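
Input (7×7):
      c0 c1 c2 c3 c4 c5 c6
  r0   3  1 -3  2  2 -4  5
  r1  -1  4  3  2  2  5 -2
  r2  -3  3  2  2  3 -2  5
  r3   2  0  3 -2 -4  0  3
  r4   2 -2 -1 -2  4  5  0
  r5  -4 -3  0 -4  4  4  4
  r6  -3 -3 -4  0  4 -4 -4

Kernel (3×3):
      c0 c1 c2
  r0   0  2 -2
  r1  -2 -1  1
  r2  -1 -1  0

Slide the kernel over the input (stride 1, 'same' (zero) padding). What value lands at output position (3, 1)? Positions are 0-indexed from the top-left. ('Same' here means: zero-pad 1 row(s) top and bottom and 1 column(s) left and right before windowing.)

The receptive field on the zero-padded input at this output position is [-3 3 2 / 2 0 3 / 2 -2 -1]. Elementwise product with the kernel and sum: 3·2 + 2·-2 + 2·-2 + 0·-1 + 3·1 + 2·-1 + -2·-1.

1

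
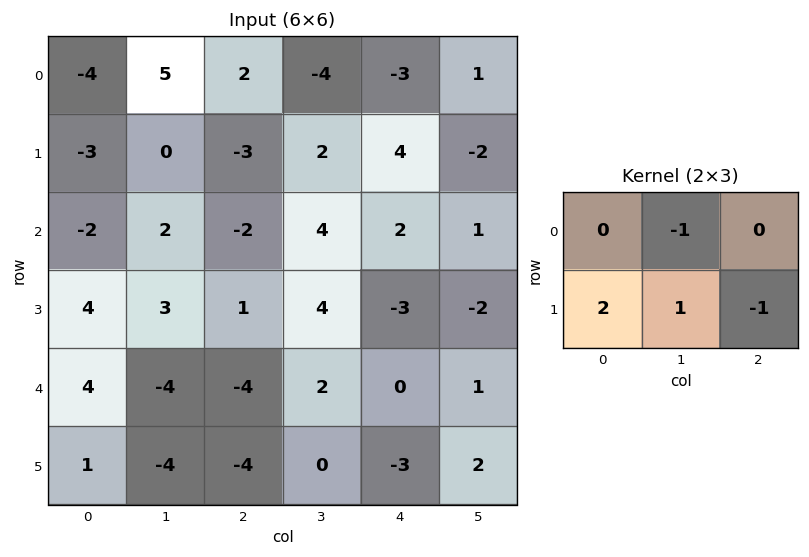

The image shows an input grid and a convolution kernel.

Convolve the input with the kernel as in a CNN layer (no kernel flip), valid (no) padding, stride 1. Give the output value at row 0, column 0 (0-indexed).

The receptive field on the input at this output position is [-4 5 2 / -3 0 -3]. Elementwise product with the kernel and sum: 5·-1 + -3·2 + 0·1 + -3·-1.

-8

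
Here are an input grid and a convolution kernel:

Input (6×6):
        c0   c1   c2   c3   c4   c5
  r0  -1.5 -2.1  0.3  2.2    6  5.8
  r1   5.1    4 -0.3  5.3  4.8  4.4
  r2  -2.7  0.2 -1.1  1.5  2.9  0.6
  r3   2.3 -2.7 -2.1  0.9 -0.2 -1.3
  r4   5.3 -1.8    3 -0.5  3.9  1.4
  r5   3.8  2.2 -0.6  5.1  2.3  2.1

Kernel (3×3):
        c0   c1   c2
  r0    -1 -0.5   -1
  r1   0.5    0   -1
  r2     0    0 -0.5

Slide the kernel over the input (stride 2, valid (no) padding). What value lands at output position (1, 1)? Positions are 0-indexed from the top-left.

-5.35

The receptive field on the input at this output position is [-1.1 1.5 2.9 / -2.1 0.9 -0.2 / 3 -0.5 3.9]. Elementwise product with the kernel and sum: -1.1·-1 + 1.5·-0.5 + 2.9·-1 + -2.1·0.5 + -0.2·-1 + 3.9·-0.5.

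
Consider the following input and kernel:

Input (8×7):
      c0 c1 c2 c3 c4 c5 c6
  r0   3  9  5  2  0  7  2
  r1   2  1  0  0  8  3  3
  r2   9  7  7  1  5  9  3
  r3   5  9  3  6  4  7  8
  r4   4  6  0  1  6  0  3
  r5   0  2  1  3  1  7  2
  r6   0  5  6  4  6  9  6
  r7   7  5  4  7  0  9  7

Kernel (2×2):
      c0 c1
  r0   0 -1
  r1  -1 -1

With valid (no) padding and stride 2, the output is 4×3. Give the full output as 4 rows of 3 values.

Output[0,0]: The receptive field on the input at this output position is [3 9 / 2 1]. Elementwise product with the kernel and sum: 9·-1 + 2·-1 + 1·-1.

-12 -2 -18
-21 -10 -20
-8 -5 -8
-17 -15 -18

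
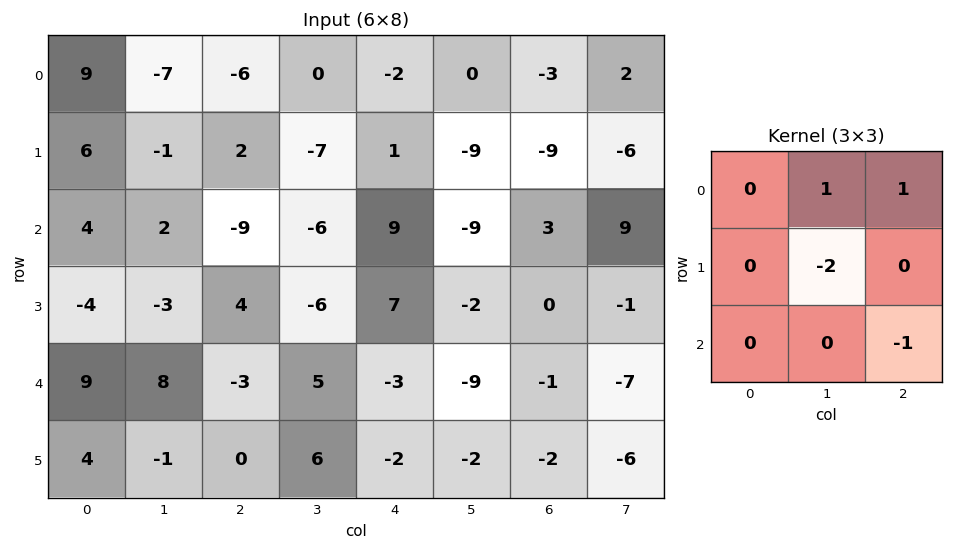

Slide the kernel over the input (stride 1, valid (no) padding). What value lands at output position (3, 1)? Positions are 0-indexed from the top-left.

-2

The receptive field on the input at this output position is [-3 4 -6 / 8 -3 5 / -1 0 6]. Elementwise product with the kernel and sum: 4·1 + -6·1 + -3·-2 + 6·-1.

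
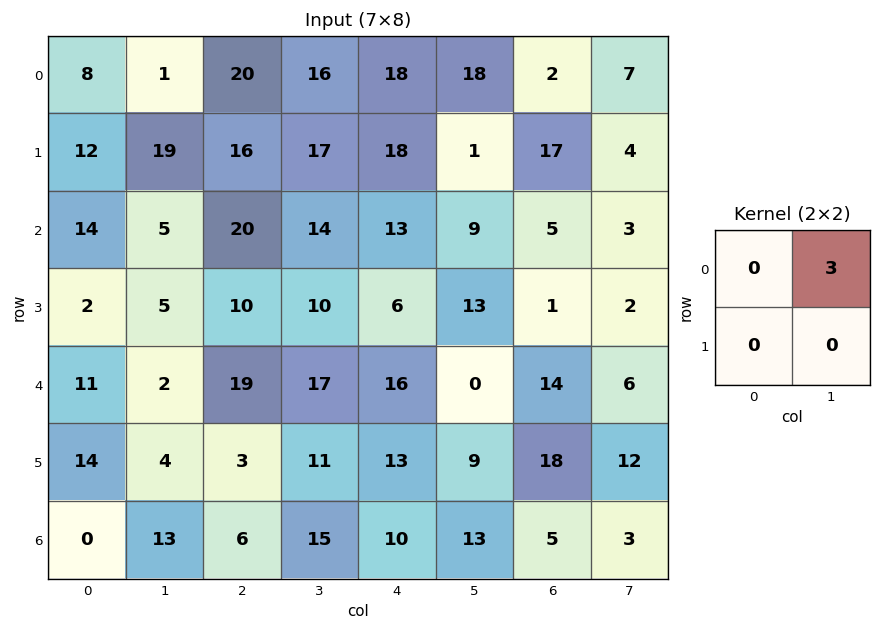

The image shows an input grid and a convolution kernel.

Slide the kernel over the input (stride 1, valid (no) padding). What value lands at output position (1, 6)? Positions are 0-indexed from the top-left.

12

The receptive field on the input at this output position is [17 4 / 5 3]. Elementwise product with the kernel and sum: 4·3.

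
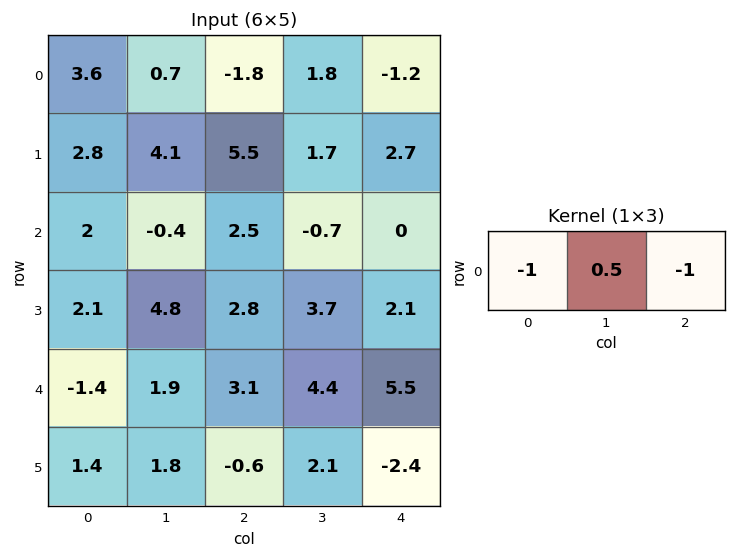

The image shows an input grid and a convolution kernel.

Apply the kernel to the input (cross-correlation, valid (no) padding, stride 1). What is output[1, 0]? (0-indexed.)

The receptive field on the input at this output position is [2.8 4.1 5.5]. Elementwise product with the kernel and sum: 2.8·-1 + 4.1·0.5 + 5.5·-1.

-6.25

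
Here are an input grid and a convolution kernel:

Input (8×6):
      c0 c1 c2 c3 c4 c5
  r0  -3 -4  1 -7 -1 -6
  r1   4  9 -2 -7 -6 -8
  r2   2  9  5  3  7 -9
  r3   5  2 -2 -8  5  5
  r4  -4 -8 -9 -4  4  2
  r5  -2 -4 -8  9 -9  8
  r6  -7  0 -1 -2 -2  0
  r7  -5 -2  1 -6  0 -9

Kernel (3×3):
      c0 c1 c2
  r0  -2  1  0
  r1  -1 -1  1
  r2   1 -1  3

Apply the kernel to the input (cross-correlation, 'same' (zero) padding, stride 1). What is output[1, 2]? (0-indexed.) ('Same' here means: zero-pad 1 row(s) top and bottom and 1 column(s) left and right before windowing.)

8

The receptive field on the zero-padded input at this output position is [-4 1 -7 / 9 -2 -7 / 9 5 3]. Elementwise product with the kernel and sum: -4·-2 + 1·1 + 9·-1 + -2·-1 + -7·1 + 9·1 + 5·-1 + 3·3.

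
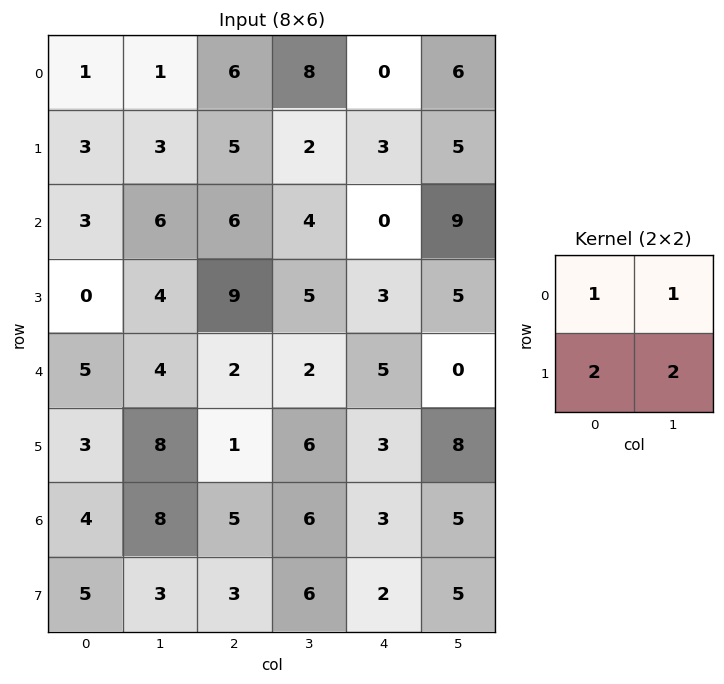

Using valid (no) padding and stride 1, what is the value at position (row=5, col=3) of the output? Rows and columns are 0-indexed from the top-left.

The receptive field on the input at this output position is [6 3 / 6 3]. Elementwise product with the kernel and sum: 6·1 + 3·1 + 6·2 + 3·2.

27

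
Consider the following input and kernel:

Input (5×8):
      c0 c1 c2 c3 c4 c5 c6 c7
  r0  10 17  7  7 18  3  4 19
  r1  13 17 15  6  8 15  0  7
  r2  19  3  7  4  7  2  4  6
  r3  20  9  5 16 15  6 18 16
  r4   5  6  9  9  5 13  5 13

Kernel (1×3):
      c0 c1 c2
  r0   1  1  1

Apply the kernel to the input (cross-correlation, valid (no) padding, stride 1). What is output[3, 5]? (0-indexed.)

The receptive field on the input at this output position is [6 18 16]. Elementwise product with the kernel and sum: 6·1 + 18·1 + 16·1.

40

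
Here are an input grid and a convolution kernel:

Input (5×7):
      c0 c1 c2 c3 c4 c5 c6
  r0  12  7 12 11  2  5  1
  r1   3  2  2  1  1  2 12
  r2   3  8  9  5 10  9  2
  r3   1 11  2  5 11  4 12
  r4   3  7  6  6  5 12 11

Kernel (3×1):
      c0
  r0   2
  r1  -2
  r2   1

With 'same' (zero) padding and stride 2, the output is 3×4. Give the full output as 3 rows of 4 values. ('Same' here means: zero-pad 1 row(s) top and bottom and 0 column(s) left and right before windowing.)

Output[0,0]: The receptive field on the zero-padded input at this output position is [0 / 12 / 3]. Elementwise product with the kernel and sum: 0·2 + 12·-2 + 3·1.
Output[0,1]: The receptive field on the zero-padded input at this output position is [0 / 12 / 2]. Elementwise product with the kernel and sum: 0·2 + 12·-2 + 2·1.

-21 -22 -3 10
1 -12 -7 32
-4 -8 12 2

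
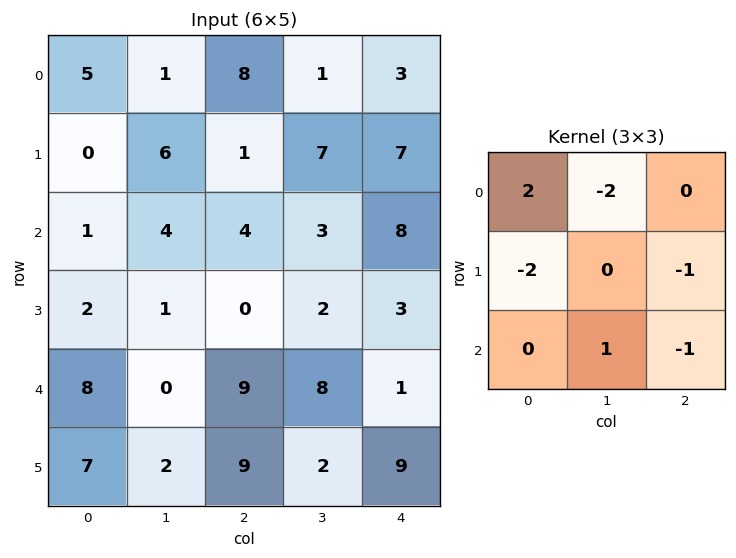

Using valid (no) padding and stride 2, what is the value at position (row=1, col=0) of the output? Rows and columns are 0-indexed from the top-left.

-19

The receptive field on the input at this output position is [1 4 4 / 2 1 0 / 8 0 9]. Elementwise product with the kernel and sum: 1·2 + 4·-2 + 2·-2 + 0·-1 + 0·1 + 9·-1.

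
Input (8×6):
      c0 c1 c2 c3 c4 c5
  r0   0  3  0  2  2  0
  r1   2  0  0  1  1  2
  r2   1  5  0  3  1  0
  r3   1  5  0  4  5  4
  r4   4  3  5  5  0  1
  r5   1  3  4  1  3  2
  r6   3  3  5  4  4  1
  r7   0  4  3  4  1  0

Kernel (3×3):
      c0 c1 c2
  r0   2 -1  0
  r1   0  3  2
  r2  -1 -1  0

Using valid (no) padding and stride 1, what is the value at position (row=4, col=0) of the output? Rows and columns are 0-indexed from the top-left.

The receptive field on the input at this output position is [4 3 5 / 1 3 4 / 3 3 5]. Elementwise product with the kernel and sum: 4·2 + 3·-1 + 3·3 + 4·2 + 3·-1 + 3·-1.

16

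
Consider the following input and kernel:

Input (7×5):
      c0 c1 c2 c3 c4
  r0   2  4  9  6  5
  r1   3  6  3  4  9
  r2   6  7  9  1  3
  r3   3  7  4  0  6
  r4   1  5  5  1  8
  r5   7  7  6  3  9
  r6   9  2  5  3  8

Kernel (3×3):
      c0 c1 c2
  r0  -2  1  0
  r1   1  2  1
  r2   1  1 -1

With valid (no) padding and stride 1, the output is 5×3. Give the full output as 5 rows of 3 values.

Output[0,0]: The receptive field on the input at this output position is [2 4 9 / 3 6 3 / 6 7 9]. Elementwise product with the kernel and sum: 2·-2 + 4·1 + 3·1 + 6·2 + 3·1 + 6·1 + 7·1 + 9·-1.

22 32 15
35 28 10
17 19 -9
25 16 7
36 21 12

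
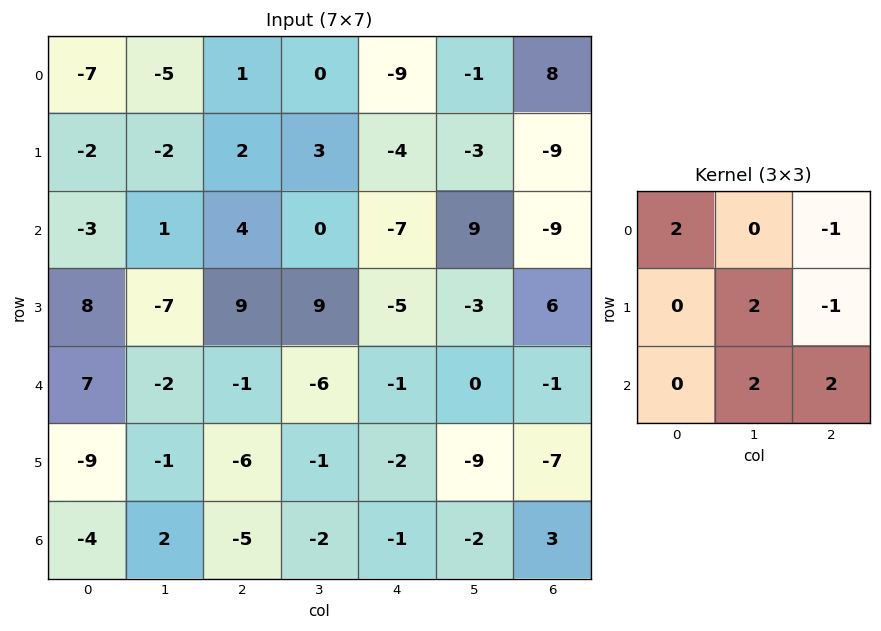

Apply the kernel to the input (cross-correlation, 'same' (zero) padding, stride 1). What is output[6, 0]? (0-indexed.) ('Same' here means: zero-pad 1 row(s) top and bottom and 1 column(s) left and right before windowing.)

-9

The receptive field on the zero-padded input at this output position is [0 -9 -1 / 0 -4 2 / 0 0 0]. Elementwise product with the kernel and sum: 0·2 + -1·-1 + -4·2 + 2·-1 + 0·2 + 0·2.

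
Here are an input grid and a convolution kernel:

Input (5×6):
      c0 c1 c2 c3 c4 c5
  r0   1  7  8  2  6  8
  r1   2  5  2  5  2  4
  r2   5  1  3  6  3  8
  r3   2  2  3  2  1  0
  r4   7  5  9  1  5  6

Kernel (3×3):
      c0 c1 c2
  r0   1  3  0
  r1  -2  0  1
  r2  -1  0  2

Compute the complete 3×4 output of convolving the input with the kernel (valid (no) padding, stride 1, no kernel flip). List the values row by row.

Output[0,0]: The receptive field on the input at this output position is [1 7 8 / 2 5 2 / 5 1 3]. Elementwise product with the kernel and sum: 1·1 + 7·3 + 2·-2 + 2·1 + 5·-1 + 3·2.
Output[0,1]: The receptive field on the input at this output position is [7 8 2 / 5 2 5 / 1 3 6]. Elementwise product with the kernel and sum: 7·1 + 8·3 + 5·-2 + 5·1 + 1·-1 + 6·2.

21 37 15 24
14 17 13 5
18 5 17 22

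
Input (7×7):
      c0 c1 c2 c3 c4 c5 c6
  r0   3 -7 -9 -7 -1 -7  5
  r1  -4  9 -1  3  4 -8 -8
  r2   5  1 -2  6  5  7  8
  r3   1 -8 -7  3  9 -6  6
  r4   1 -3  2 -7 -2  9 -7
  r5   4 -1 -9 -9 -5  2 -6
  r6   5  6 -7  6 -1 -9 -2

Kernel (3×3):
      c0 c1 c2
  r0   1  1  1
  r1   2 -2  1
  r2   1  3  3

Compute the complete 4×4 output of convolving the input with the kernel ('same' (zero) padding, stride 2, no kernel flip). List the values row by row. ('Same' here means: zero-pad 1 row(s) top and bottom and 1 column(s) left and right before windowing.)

Output[0,0]: The receptive field on the zero-padded input at this output position is [0 0 0 / 0 3 -7 / 0 -4 9]. Elementwise product with the kernel and sum: 0·1 + 0·1 + 0·1 + 0·2 + 3·-2 + -7·1 + 0·1 + -4·3 + 9·3.

2 12 -28 -56
-25 3 20 -6
-3 -84 -13 16
-1 13 -7 -18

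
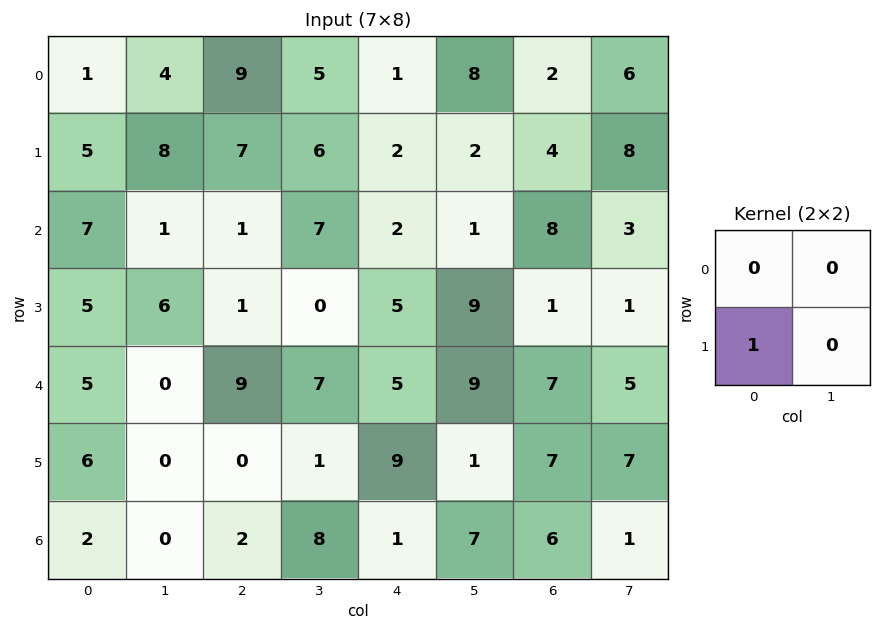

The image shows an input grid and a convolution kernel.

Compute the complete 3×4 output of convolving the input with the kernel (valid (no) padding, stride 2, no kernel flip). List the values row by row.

5 7 2 4
5 1 5 1
6 0 9 7

Output[0,0]: The receptive field on the input at this output position is [1 4 / 5 8]. Elementwise product with the kernel and sum: 5·1.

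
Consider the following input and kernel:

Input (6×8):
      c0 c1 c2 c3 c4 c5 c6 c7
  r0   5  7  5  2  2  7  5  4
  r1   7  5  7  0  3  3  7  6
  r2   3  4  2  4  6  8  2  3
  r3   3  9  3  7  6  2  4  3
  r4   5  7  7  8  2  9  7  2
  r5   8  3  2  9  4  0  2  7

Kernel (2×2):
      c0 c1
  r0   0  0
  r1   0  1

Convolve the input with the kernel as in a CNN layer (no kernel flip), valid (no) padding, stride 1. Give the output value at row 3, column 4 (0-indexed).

9

The receptive field on the input at this output position is [6 2 / 2 9]. Elementwise product with the kernel and sum: 9·1.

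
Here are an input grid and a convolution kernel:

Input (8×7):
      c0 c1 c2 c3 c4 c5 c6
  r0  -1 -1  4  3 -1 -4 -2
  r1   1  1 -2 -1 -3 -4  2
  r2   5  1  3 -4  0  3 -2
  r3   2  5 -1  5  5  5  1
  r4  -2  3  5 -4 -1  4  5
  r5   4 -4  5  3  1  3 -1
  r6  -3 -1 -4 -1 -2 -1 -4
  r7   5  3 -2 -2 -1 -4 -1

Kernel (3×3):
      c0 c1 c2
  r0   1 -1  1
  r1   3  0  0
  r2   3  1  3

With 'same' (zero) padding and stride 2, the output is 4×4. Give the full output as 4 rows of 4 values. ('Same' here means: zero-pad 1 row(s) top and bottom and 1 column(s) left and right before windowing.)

Output[0,0]: The receptive field on the zero-padded input at this output position is [0 0 0 / 0 -1 -1 / 0 1 1]. Elementwise product with the kernel and sum: 0·1 + 0·-1 + 0·1 + 0·3 + 0·3 + 1·1 + 1·3.
Output[0,1]: The receptive field on the zero-padded input at this output position is [0 0 0 / -1 4 3 / 1 -2 -1]. Elementwise product with the kernel and sum: 0·1 + 0·-1 + 0·1 + -1·3 + 1·3 + -2·1 + -1·3.

4 -5 -9 -22
17 34 21 19
-5 22 12 24
6 -8 -17 -12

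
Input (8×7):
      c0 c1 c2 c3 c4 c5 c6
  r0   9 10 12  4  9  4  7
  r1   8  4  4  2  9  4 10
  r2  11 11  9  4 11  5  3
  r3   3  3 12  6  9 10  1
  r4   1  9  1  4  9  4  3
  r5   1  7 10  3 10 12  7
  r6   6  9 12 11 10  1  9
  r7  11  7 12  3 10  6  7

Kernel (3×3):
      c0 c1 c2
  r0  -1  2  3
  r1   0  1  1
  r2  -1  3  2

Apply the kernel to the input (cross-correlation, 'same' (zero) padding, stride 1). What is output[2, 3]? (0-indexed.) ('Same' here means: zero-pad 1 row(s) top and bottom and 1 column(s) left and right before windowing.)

66

The receptive field on the zero-padded input at this output position is [4 2 9 / 9 4 11 / 12 6 9]. Elementwise product with the kernel and sum: 4·-1 + 2·2 + 9·3 + 4·1 + 11·1 + 12·-1 + 6·3 + 9·2.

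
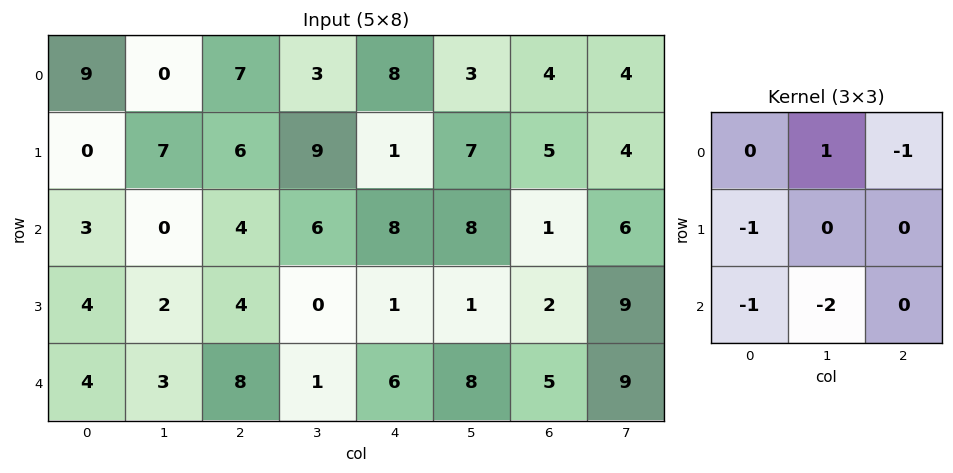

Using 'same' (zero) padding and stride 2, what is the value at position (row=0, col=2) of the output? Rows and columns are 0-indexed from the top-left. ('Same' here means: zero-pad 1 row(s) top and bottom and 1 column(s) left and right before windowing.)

The receptive field on the zero-padded input at this output position is [0 0 0 / 3 8 3 / 9 1 7]. Elementwise product with the kernel and sum: 0·1 + 0·-1 + 3·-1 + 9·-1 + 1·-2.

-14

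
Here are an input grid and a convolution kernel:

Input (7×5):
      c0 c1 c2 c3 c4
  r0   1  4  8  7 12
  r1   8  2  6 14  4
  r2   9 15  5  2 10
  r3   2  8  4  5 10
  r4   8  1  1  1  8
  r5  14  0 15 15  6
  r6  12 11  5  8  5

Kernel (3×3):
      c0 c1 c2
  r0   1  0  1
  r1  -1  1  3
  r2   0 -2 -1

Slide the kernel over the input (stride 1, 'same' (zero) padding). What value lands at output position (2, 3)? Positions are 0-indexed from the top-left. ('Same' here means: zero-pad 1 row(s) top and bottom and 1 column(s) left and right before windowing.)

The receptive field on the zero-padded input at this output position is [6 14 4 / 5 2 10 / 4 5 10]. Elementwise product with the kernel and sum: 6·1 + 4·1 + 5·-1 + 2·1 + 10·3 + 5·-2 + 10·-1.

17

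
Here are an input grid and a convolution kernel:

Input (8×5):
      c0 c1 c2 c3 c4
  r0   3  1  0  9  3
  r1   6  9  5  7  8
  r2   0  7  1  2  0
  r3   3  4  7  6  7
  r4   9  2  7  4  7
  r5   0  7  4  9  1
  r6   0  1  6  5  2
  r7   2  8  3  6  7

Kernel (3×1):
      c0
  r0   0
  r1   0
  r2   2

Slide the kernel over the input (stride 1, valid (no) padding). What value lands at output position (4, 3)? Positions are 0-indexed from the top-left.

The receptive field on the input at this output position is [4 / 9 / 5]. Elementwise product with the kernel and sum: 5·2.

10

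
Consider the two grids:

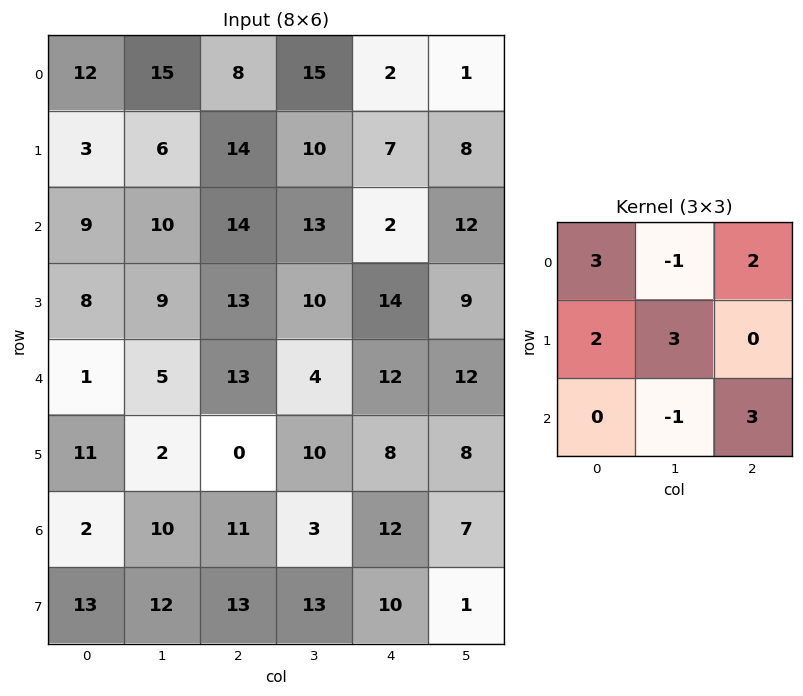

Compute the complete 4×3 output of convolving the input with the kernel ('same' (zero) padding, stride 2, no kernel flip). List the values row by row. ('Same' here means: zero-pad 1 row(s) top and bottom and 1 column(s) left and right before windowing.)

51 70 53
55 103 84
8 113 94
22 105 73

Output[0,0]: The receptive field on the zero-padded input at this output position is [0 0 0 / 0 12 15 / 0 3 6]. Elementwise product with the kernel and sum: 0·3 + 0·-1 + 0·2 + 0·2 + 12·3 + 3·-1 + 6·3.
Output[0,1]: The receptive field on the zero-padded input at this output position is [0 0 0 / 15 8 15 / 6 14 10]. Elementwise product with the kernel and sum: 0·3 + 0·-1 + 0·2 + 15·2 + 8·3 + 14·-1 + 10·3.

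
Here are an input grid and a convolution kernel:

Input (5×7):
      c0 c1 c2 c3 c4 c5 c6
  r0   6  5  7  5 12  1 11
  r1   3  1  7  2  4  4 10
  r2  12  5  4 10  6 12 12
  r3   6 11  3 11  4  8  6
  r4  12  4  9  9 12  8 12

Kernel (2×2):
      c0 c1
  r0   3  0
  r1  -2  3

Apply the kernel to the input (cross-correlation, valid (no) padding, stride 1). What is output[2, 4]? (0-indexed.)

The receptive field on the input at this output position is [6 12 / 4 8]. Elementwise product with the kernel and sum: 6·3 + 4·-2 + 8·3.

34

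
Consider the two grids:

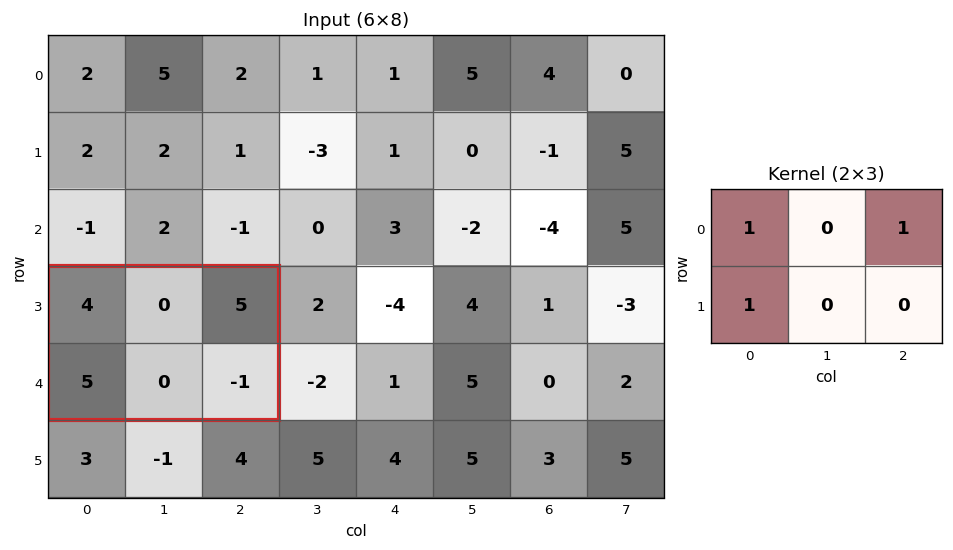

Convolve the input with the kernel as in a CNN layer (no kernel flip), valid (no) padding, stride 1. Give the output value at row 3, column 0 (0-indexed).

The receptive field on the input at this output position is [4 0 5 / 5 0 -1]. Elementwise product with the kernel and sum: 4·1 + 5·1 + 5·1.

14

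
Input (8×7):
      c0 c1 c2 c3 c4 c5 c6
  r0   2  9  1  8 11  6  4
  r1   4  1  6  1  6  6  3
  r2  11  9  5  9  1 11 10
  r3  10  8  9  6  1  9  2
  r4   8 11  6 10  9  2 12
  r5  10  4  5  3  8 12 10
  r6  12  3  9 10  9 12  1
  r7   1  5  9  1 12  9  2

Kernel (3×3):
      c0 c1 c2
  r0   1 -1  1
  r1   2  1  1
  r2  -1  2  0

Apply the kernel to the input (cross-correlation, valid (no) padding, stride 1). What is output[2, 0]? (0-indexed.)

The receptive field on the input at this output position is [11 9 5 / 10 8 9 / 8 11 6]. Elementwise product with the kernel and sum: 11·1 + 9·-1 + 5·1 + 10·2 + 8·1 + 9·1 + 8·-1 + 11·2.

58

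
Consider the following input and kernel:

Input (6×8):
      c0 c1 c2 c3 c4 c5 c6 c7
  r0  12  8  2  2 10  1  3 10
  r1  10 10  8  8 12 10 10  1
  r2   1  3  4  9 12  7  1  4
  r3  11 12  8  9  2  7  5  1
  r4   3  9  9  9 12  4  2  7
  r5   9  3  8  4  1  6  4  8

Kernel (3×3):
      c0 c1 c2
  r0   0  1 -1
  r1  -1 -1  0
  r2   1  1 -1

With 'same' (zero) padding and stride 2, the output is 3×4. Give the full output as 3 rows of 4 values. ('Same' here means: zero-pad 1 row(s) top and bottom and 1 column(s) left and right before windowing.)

-12 0 -2 15
-2 4 -15 12
2 -12 -27 0

Output[0,0]: The receptive field on the zero-padded input at this output position is [0 0 0 / 0 12 8 / 0 10 10]. Elementwise product with the kernel and sum: 0·1 + 0·-1 + 0·-1 + 12·-1 + 0·1 + 10·1 + 10·-1.
Output[0,1]: The receptive field on the zero-padded input at this output position is [0 0 0 / 8 2 2 / 10 8 8]. Elementwise product with the kernel and sum: 0·1 + 0·-1 + 8·-1 + 2·-1 + 10·1 + 8·1 + 8·-1.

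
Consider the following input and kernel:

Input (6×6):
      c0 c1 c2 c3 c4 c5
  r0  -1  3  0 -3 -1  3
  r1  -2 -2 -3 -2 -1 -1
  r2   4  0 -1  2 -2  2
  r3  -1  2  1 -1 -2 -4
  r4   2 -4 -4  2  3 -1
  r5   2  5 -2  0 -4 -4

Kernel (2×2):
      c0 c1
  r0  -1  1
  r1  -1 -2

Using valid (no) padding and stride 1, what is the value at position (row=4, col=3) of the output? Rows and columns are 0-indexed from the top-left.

9

The receptive field on the input at this output position is [2 3 / 0 -4]. Elementwise product with the kernel and sum: 2·-1 + 3·1 + 0·-1 + -4·-2.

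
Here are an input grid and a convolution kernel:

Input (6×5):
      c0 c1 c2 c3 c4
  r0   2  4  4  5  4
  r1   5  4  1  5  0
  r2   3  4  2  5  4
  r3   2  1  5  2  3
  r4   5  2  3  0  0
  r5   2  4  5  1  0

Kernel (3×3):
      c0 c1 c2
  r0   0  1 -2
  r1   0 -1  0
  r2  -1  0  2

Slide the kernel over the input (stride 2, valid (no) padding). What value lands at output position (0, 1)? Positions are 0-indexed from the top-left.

The receptive field on the input at this output position is [4 5 4 / 1 5 0 / 2 5 4]. Elementwise product with the kernel and sum: 5·1 + 4·-2 + 5·-1 + 2·-1 + 4·2.

-2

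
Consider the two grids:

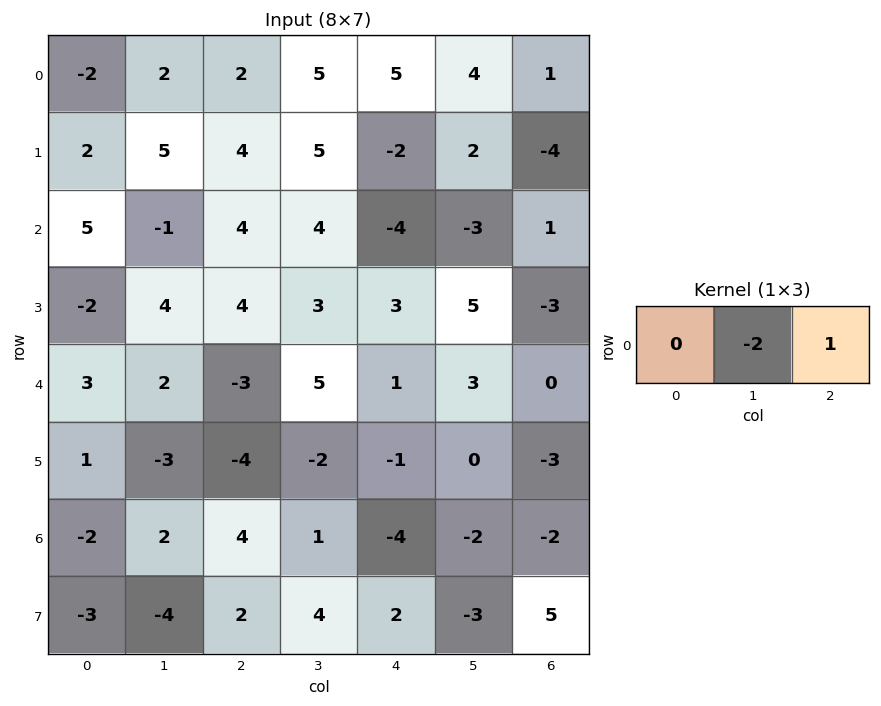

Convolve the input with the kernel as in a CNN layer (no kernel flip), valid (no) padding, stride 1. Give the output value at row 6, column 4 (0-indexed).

The receptive field on the input at this output position is [-4 -2 -2]. Elementwise product with the kernel and sum: -2·-2 + -2·1.

2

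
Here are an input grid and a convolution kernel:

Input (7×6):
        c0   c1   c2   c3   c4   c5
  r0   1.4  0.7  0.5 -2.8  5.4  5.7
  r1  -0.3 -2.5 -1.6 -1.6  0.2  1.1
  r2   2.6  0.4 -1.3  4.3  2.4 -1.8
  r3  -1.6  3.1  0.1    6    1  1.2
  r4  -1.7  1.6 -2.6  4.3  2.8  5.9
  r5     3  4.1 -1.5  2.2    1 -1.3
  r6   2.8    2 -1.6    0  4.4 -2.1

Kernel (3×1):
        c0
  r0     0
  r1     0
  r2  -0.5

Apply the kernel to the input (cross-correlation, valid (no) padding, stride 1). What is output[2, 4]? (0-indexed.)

The receptive field on the input at this output position is [2.4 / 1 / 2.8]. Elementwise product with the kernel and sum: 2.8·-0.5.

-1.4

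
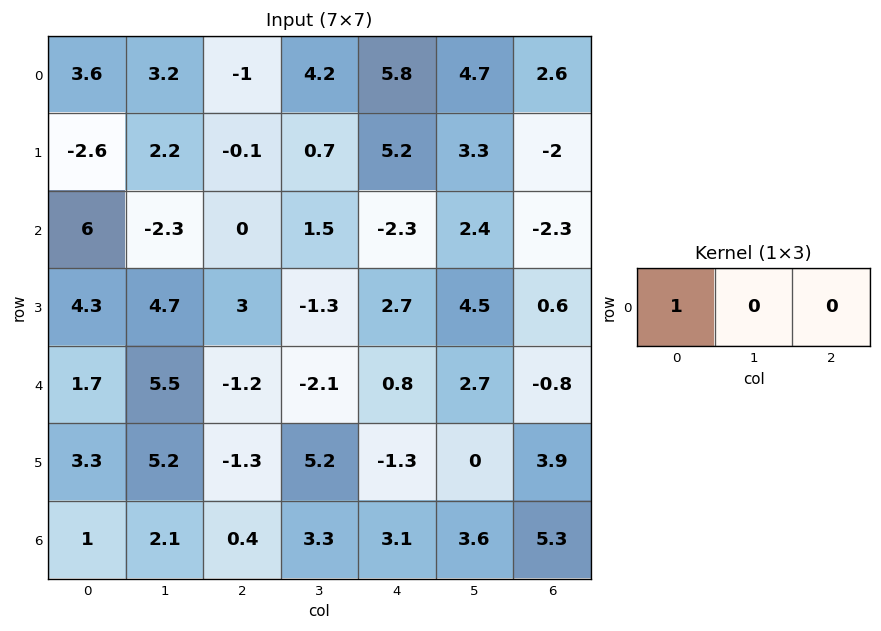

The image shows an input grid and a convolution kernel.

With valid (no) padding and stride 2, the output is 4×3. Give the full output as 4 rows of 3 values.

3.6 -1 5.8
6 0 -2.3
1.7 -1.2 0.8
1 0.4 3.1

Output[0,0]: The receptive field on the input at this output position is [3.6 3.2 -1]. Elementwise product with the kernel and sum: 3.6·1.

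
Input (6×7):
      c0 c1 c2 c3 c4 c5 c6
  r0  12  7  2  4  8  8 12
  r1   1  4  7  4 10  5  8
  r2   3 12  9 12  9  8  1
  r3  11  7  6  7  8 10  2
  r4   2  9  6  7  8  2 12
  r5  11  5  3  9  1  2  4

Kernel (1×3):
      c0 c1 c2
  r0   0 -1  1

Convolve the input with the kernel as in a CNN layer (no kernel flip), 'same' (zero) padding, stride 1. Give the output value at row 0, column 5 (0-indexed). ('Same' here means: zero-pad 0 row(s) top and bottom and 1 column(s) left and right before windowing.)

4

The receptive field on the zero-padded input at this output position is [8 8 12]. Elementwise product with the kernel and sum: 8·-1 + 12·1.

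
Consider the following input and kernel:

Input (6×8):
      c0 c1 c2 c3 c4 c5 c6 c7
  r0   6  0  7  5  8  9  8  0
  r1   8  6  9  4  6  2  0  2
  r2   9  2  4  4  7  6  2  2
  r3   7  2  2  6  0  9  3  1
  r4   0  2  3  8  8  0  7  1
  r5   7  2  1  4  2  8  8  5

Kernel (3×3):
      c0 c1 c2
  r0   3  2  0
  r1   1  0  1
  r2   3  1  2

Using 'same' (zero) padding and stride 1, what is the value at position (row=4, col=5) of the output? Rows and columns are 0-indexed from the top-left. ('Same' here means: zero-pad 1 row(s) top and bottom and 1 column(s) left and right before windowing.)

63

The receptive field on the zero-padded input at this output position is [0 9 3 / 8 0 7 / 2 8 8]. Elementwise product with the kernel and sum: 0·3 + 9·2 + 8·1 + 7·1 + 2·3 + 8·1 + 8·2.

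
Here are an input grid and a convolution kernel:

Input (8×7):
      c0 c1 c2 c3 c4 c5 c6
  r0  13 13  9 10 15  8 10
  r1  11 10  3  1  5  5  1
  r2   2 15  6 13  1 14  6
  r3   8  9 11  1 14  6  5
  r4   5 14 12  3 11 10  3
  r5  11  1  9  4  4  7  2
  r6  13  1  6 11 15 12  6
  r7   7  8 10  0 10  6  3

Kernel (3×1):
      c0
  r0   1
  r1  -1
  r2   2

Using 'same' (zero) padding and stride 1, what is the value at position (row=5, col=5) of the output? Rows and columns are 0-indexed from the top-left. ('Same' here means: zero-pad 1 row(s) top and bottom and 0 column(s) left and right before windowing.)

27

The receptive field on the zero-padded input at this output position is [10 / 7 / 12]. Elementwise product with the kernel and sum: 10·1 + 7·-1 + 12·2.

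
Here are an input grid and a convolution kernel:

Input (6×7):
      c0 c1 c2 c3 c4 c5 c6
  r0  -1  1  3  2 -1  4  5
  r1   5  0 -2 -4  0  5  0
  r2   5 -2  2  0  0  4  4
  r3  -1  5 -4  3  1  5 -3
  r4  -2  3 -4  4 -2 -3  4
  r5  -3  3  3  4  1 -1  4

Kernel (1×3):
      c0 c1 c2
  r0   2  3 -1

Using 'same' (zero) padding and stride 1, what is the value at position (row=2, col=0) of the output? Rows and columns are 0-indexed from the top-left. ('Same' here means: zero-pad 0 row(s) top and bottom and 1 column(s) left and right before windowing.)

The receptive field on the zero-padded input at this output position is [0 5 -2]. Elementwise product with the kernel and sum: 0·2 + 5·3 + -2·-1.

17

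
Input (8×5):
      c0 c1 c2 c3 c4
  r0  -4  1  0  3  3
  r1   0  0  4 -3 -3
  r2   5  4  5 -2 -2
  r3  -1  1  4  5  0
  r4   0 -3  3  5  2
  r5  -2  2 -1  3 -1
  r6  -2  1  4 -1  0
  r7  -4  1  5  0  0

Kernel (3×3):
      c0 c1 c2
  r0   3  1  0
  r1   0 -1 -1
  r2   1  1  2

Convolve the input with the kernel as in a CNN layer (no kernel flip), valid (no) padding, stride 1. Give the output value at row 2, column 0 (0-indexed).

17

The receptive field on the input at this output position is [5 4 5 / -1 1 4 / 0 -3 3]. Elementwise product with the kernel and sum: 5·3 + 4·1 + 1·-1 + 4·-1 + 0·1 + -3·1 + 3·2.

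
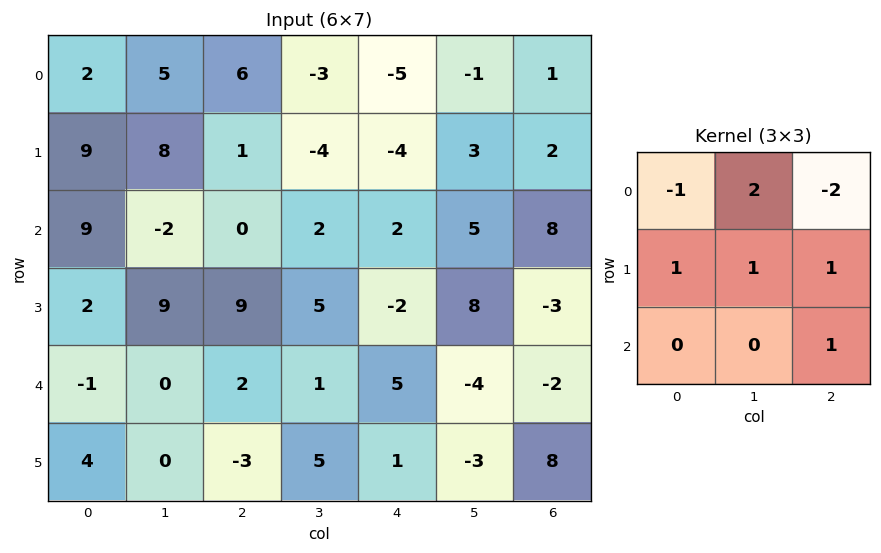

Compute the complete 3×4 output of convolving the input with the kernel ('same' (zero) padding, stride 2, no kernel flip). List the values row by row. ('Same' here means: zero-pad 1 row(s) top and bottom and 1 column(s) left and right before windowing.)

Output[0,0]: The receptive field on the zero-padded input at this output position is [0 0 0 / 0 2 5 / 0 9 8]. Elementwise product with the kernel and sum: 0·-1 + 0·2 + 0·-2 + 0·1 + 2·1 + 5·1 + 8·1.

15 4 -6 0
18 7 7 14
-15 7 -26 -20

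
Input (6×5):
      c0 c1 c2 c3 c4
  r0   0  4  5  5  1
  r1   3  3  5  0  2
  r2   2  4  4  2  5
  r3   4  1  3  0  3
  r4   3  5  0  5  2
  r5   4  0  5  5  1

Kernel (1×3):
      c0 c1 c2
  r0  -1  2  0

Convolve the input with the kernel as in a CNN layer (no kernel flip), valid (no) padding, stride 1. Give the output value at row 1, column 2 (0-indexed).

The receptive field on the input at this output position is [5 0 2]. Elementwise product with the kernel and sum: 5·-1 + 0·2.

-5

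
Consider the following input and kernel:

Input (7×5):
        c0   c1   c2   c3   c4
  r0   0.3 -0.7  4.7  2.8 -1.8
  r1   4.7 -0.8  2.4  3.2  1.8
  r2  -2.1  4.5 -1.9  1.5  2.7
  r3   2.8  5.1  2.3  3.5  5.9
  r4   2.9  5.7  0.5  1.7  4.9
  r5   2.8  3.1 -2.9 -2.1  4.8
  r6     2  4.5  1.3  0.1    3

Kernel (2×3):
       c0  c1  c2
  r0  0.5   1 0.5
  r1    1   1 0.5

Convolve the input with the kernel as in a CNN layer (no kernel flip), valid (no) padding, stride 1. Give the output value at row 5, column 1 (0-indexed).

3.45

The receptive field on the input at this output position is [3.1 -2.9 -2.1 / 4.5 1.3 0.1]. Elementwise product with the kernel and sum: 3.1·0.5 + -2.9·1 + -2.1·0.5 + 4.5·1 + 1.3·1 + 0.1·0.5.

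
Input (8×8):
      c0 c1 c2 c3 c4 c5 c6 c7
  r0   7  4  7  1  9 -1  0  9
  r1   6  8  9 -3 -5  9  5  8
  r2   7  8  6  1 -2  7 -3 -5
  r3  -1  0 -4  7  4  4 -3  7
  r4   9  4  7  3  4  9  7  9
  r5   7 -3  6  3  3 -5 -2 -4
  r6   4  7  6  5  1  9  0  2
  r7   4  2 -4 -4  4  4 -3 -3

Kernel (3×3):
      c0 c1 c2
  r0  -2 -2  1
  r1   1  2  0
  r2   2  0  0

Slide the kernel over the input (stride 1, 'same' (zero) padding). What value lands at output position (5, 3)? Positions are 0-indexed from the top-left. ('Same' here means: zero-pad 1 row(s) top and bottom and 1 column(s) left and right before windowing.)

8

The receptive field on the zero-padded input at this output position is [7 3 4 / 6 3 3 / 6 5 1]. Elementwise product with the kernel and sum: 7·-2 + 3·-2 + 4·1 + 6·1 + 3·2 + 6·2.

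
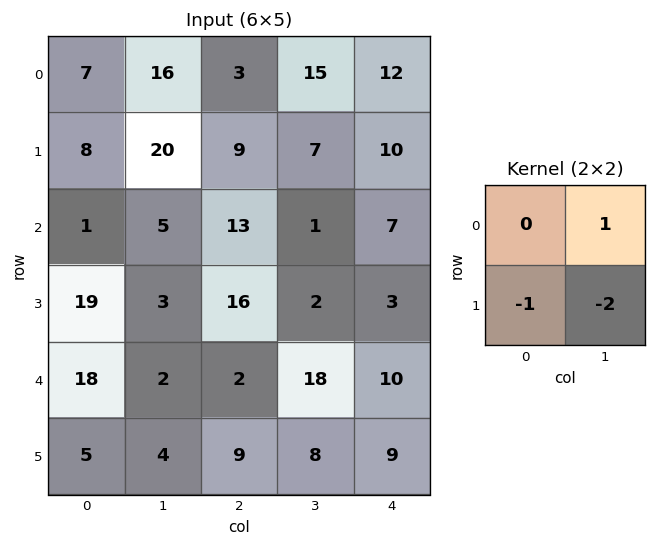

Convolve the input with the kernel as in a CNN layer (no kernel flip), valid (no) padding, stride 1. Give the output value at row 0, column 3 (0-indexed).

-15

The receptive field on the input at this output position is [15 12 / 7 10]. Elementwise product with the kernel and sum: 12·1 + 7·-1 + 10·-2.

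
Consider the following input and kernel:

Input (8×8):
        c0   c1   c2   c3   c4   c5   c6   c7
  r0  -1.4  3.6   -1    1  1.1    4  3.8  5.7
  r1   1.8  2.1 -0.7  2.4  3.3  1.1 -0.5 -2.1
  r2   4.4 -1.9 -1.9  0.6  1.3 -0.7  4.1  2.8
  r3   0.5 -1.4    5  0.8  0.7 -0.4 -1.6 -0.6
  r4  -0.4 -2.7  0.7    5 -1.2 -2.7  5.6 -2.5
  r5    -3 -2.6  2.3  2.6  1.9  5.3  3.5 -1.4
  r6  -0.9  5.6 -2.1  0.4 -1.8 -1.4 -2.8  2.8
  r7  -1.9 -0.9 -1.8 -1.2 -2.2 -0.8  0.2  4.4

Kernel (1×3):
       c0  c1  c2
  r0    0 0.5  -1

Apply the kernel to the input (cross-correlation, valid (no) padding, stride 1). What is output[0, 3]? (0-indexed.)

-3.45

The receptive field on the input at this output position is [1 1.1 4]. Elementwise product with the kernel and sum: 1.1·0.5 + 4·-1.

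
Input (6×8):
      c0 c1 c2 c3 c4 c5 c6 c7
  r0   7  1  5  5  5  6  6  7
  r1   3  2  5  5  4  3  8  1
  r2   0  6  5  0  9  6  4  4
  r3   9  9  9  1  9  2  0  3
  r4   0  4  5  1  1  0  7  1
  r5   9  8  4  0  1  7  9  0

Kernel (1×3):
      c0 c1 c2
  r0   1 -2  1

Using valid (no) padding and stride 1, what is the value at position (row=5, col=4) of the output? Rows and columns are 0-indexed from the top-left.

The receptive field on the input at this output position is [1 7 9]. Elementwise product with the kernel and sum: 1·1 + 7·-2 + 9·1.

-4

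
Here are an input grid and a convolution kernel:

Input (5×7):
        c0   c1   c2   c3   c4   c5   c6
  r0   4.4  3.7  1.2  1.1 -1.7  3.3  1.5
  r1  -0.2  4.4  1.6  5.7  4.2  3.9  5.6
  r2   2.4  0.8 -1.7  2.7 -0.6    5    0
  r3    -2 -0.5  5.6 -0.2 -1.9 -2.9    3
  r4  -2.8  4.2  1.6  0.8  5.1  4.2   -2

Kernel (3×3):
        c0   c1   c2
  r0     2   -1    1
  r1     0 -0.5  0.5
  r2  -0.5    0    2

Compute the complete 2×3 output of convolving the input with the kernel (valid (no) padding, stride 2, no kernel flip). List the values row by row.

Output[0,0]: The receptive field on the input at this output position is [4.4 3.7 1.2 / -0.2 4.4 1.6 / 2.4 0.8 -1.7]. Elementwise product with the kernel and sum: 4.4·2 + 3.7·-1 + 1.2·1 + 4.4·-0.5 + 1.6·0.5 + 2.4·-0.5 + -1.7·2.
Output[0,1]: The receptive field on the input at this output position is [1.2 1.1 -1.7 / 1.6 5.7 4.2 / -1.7 2.7 -0.6]. Elementwise product with the kernel and sum: 1.2·2 + 1.1·-1 + -1.7·1 + 5.7·-0.5 + 4.2·0.5 + -1.7·-0.5 + -0.6·2.

0.3 -1.5 -4.05
9.95 1.85 -9.8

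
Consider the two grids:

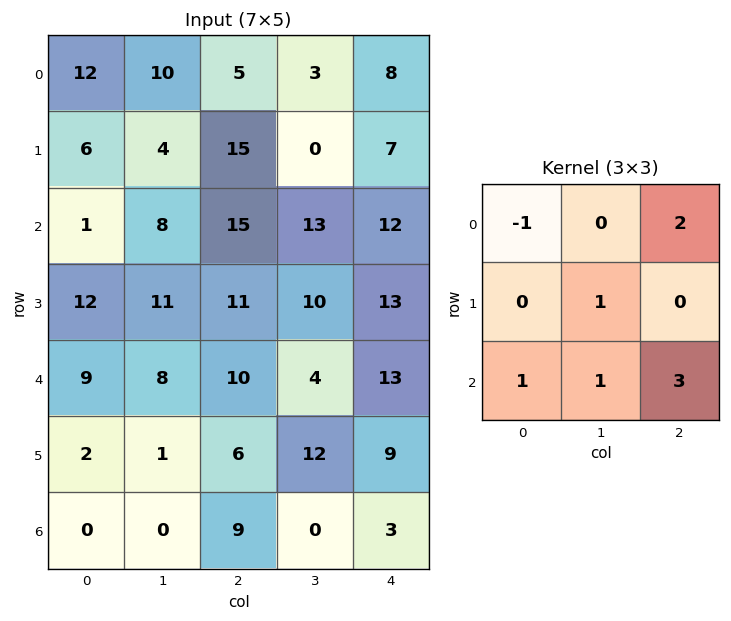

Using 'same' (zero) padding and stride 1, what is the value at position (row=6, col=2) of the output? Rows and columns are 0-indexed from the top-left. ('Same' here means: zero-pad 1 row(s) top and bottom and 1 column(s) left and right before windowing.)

32

The receptive field on the zero-padded input at this output position is [1 6 12 / 0 9 0 / 0 0 0]. Elementwise product with the kernel and sum: 1·-1 + 12·2 + 9·1 + 0·1 + 0·1 + 0·3.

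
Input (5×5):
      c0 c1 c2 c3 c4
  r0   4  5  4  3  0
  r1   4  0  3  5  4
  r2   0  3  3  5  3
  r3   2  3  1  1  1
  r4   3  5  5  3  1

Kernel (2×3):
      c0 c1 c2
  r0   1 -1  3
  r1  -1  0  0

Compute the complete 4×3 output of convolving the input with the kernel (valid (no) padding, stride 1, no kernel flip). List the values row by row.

Output[0,0]: The receptive field on the input at this output position is [4 5 4 / 4 0 3]. Elementwise product with the kernel and sum: 4·1 + 5·-1 + 4·3 + 4·-1.

7 10 -2
13 9 7
4 12 6
-1 0 -2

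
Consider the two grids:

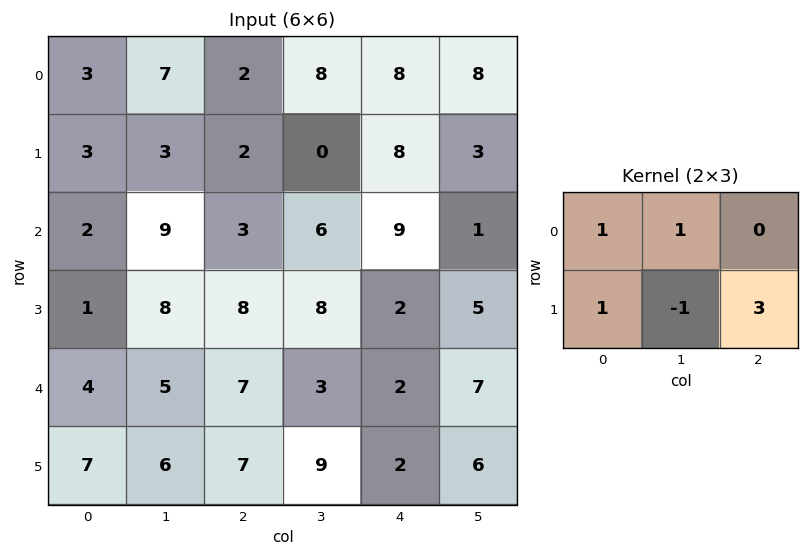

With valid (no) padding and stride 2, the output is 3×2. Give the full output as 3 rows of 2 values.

16 36
28 15
31 14

Output[0,0]: The receptive field on the input at this output position is [3 7 2 / 3 3 2]. Elementwise product with the kernel and sum: 3·1 + 7·1 + 3·1 + 3·-1 + 2·3.
Output[0,1]: The receptive field on the input at this output position is [2 8 8 / 2 0 8]. Elementwise product with the kernel and sum: 2·1 + 8·1 + 2·1 + 0·-1 + 8·3.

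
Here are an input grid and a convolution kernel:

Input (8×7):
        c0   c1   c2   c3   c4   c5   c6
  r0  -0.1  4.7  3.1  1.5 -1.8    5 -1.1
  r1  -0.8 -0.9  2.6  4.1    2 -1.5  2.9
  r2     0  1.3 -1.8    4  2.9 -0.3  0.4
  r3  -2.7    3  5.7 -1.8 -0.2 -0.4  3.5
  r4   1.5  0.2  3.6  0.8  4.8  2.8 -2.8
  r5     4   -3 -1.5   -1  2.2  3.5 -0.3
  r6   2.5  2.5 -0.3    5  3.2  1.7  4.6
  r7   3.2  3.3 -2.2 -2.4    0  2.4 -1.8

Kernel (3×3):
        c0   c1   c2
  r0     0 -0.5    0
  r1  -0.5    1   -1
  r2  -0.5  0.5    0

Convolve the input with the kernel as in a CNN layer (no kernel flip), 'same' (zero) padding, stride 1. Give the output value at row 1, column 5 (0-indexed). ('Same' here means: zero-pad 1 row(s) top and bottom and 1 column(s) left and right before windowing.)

-9.5

The receptive field on the zero-padded input at this output position is [-1.8 5 -1.1 / 2 -1.5 2.9 / 2.9 -0.3 0.4]. Elementwise product with the kernel and sum: 5·-0.5 + 2·-0.5 + -1.5·1 + 2.9·-1 + 2.9·-0.5 + -0.3·0.5.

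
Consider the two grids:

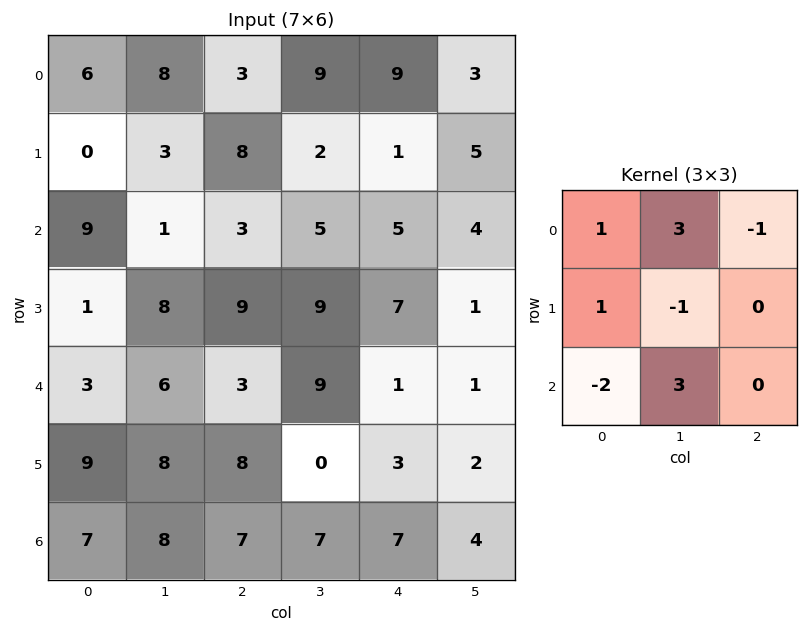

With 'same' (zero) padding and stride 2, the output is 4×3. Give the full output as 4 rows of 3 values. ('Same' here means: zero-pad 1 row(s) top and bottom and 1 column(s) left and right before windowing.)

Output[0,0]: The receptive field on the zero-padded input at this output position is [0 0 0 / 0 6 8 / 0 0 3]. Elementwise product with the kernel and sum: 0·1 + 0·3 + 0·-1 + 0·1 + 6·-1 + 0·-2 + 0·3.
Output[0,1]: The receptive field on the zero-padded input at this output position is [0 0 0 / 8 3 9 / 3 8 2]. Elementwise product with the kernel and sum: 0·1 + 0·3 + 0·-1 + 8·1 + 3·-1 + 3·-2 + 8·3.

-6 23 -1
-9 34 3
19 37 46
12 33 7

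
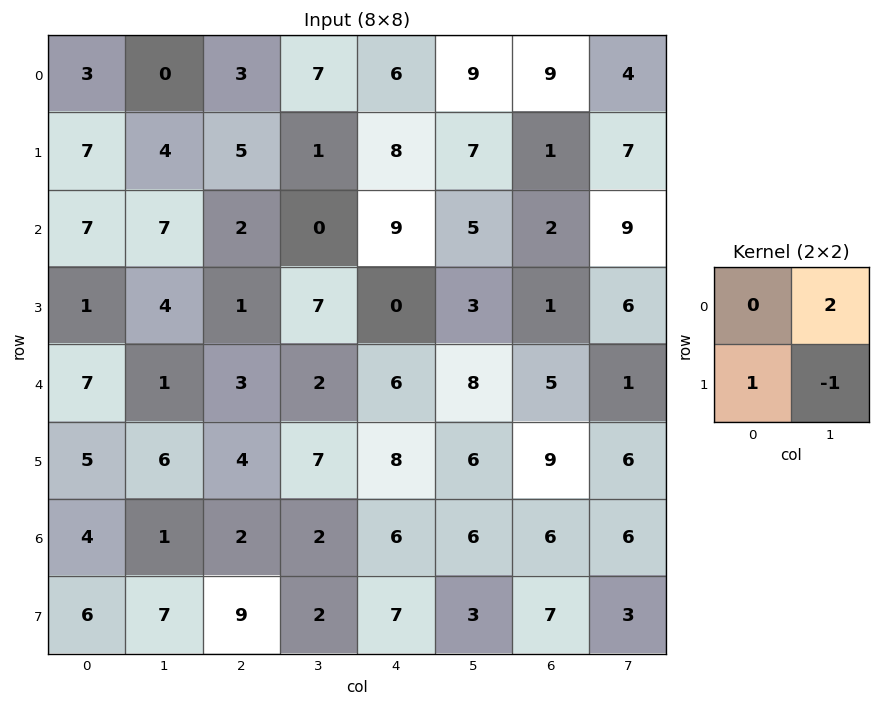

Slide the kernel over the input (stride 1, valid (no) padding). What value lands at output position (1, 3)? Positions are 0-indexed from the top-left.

7

The receptive field on the input at this output position is [1 8 / 0 9]. Elementwise product with the kernel and sum: 8·2 + 0·1 + 9·-1.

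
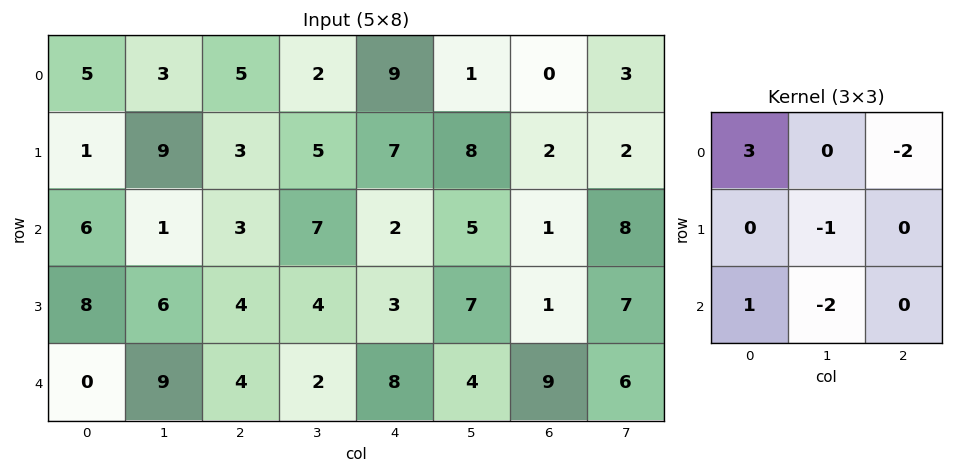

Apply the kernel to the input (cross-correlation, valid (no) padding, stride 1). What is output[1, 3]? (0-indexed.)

-5

The receptive field on the input at this output position is [5 7 8 / 7 2 5 / 4 3 7]. Elementwise product with the kernel and sum: 5·3 + 8·-2 + 2·-1 + 4·1 + 3·-2.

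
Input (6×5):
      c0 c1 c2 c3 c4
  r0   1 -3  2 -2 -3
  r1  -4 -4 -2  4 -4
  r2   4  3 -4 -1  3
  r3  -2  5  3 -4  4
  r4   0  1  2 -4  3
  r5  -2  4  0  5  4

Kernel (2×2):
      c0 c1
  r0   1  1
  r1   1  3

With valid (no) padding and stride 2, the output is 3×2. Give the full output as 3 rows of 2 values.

Output[0,0]: The receptive field on the input at this output position is [1 -3 / -4 -4]. Elementwise product with the kernel and sum: 1·1 + -3·1 + -4·1 + -4·3.

-18 10
20 -14
11 13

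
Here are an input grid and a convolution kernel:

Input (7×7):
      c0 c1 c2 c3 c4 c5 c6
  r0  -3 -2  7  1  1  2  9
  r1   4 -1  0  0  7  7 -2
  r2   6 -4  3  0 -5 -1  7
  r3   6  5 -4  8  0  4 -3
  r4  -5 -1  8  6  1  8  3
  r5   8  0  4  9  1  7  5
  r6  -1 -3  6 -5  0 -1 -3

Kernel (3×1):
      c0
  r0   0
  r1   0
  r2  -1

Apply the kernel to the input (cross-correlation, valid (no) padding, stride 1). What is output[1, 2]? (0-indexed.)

4

The receptive field on the input at this output position is [0 / 3 / -4]. Elementwise product with the kernel and sum: -4·-1.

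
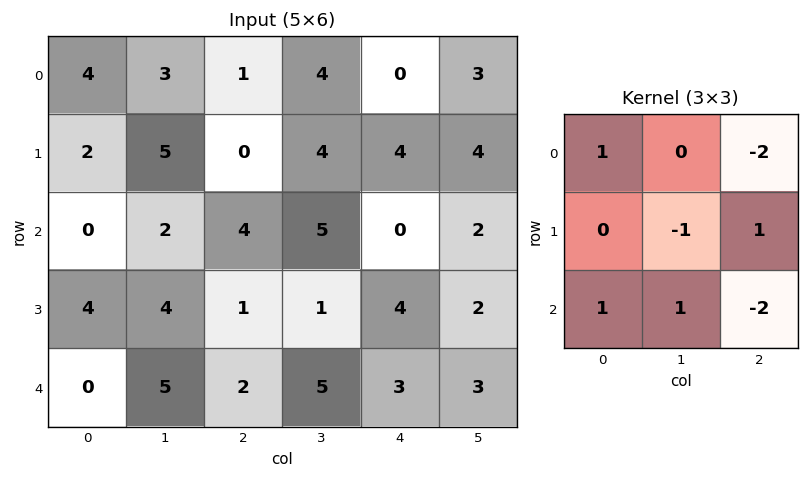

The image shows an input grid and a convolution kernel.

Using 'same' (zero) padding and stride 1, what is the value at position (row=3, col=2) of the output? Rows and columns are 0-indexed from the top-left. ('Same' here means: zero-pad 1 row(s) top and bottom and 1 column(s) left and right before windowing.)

-11

The receptive field on the zero-padded input at this output position is [2 4 5 / 4 1 1 / 5 2 5]. Elementwise product with the kernel and sum: 2·1 + 5·-2 + 1·-1 + 1·1 + 5·1 + 2·1 + 5·-2.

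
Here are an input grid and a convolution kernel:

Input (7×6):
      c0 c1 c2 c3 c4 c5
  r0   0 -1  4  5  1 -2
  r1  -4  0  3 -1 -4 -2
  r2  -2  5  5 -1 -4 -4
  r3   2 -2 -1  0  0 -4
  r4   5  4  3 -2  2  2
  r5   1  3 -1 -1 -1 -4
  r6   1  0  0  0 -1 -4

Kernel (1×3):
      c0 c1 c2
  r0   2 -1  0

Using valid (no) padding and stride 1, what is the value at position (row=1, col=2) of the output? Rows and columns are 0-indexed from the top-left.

7

The receptive field on the input at this output position is [3 -1 -4]. Elementwise product with the kernel and sum: 3·2 + -1·-1.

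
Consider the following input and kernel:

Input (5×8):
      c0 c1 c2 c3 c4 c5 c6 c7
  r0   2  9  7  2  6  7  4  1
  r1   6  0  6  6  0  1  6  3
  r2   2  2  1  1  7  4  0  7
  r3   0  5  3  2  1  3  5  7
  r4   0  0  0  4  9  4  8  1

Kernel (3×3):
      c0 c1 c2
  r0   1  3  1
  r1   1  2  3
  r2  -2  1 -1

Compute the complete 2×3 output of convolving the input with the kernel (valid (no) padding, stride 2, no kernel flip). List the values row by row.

Output[0,0]: The receptive field on the input at this output position is [2 9 7 / 6 0 6 / 2 2 1]. Elementwise product with the kernel and sum: 2·1 + 9·3 + 7·1 + 6·1 + 0·2 + 6·3 + 2·-2 + 2·1 + 1·-1.
Output[0,1]: The receptive field on the input at this output position is [7 2 6 / 6 6 0 / 1 1 7]. Elementwise product with the kernel and sum: 7·1 + 2·3 + 6·1 + 6·1 + 6·2 + 0·3 + 1·-2 + 1·1 + 7·-1.

57 29 41
28 16 19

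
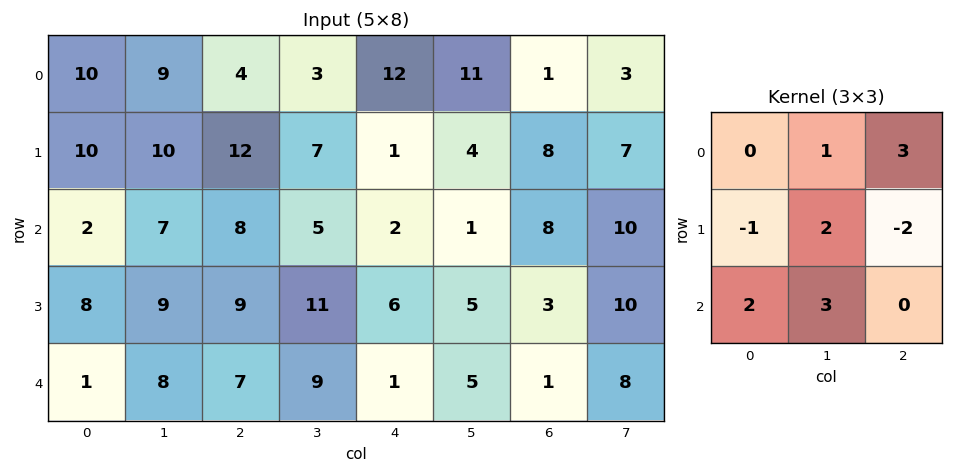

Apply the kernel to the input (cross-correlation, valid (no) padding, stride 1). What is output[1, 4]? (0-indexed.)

The receptive field on the input at this output position is [1 4 8 / 2 1 8 / 6 5 3]. Elementwise product with the kernel and sum: 4·1 + 8·3 + 2·-1 + 1·2 + 8·-2 + 6·2 + 5·3.

39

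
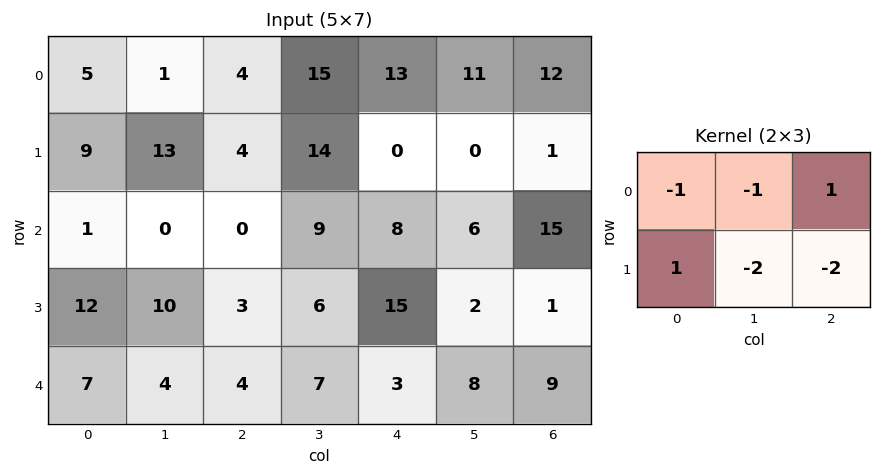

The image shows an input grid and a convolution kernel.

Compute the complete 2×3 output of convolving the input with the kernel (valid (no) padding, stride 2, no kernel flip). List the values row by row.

Output[0,0]: The receptive field on the input at this output position is [5 1 4 / 9 13 4]. Elementwise product with the kernel and sum: 5·-1 + 1·-1 + 4·1 + 9·1 + 13·-2 + 4·-2.

-27 -30 -14
-15 -40 10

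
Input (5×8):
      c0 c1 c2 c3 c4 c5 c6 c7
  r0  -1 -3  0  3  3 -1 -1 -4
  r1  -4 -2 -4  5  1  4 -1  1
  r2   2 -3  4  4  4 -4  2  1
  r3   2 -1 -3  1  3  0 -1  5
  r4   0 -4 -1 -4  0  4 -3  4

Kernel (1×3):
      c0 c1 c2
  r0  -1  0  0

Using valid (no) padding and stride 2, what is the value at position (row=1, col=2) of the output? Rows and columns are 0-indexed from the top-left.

The receptive field on the input at this output position is [4 -4 2]. Elementwise product with the kernel and sum: 4·-1.

-4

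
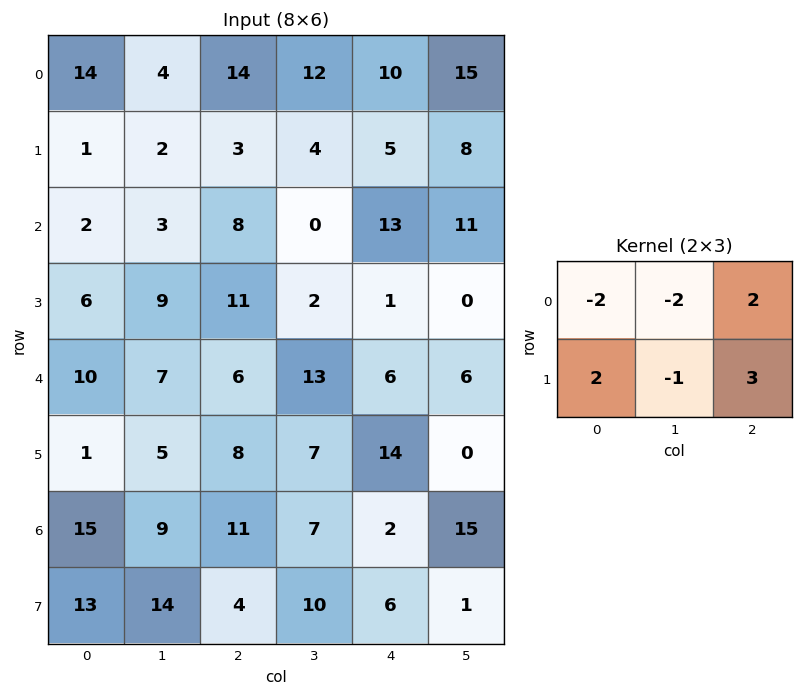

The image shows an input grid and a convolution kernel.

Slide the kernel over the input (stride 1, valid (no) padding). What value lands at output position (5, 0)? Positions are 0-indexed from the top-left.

58

The receptive field on the input at this output position is [1 5 8 / 15 9 11]. Elementwise product with the kernel and sum: 1·-2 + 5·-2 + 8·2 + 15·2 + 9·-1 + 11·3.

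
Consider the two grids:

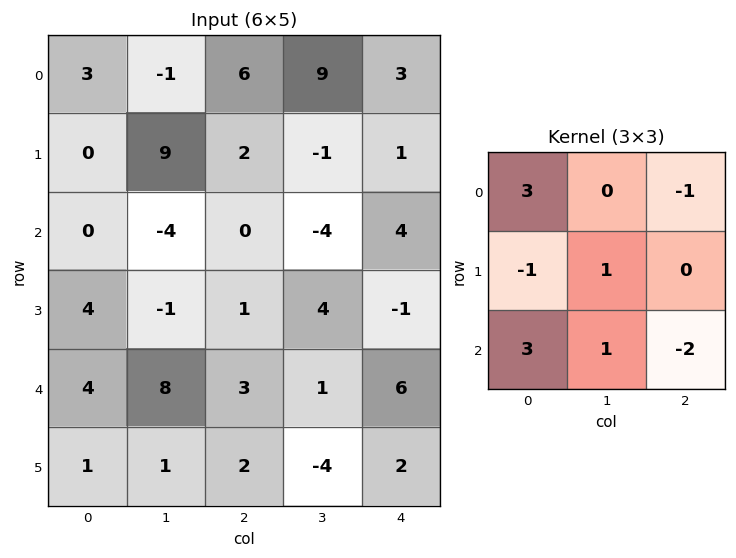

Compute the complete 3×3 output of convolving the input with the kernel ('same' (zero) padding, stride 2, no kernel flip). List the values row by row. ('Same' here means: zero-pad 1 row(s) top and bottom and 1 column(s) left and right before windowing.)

-15 38 -8
-3 22 16
4 1 7

Output[0,0]: The receptive field on the zero-padded input at this output position is [0 0 0 / 0 3 -1 / 0 0 9]. Elementwise product with the kernel and sum: 0·3 + 0·-1 + 0·-1 + 3·1 + 0·3 + 0·1 + 9·-2.
Output[0,1]: The receptive field on the zero-padded input at this output position is [0 0 0 / -1 6 9 / 9 2 -1]. Elementwise product with the kernel and sum: 0·3 + 0·-1 + -1·-1 + 6·1 + 9·3 + 2·1 + -1·-2.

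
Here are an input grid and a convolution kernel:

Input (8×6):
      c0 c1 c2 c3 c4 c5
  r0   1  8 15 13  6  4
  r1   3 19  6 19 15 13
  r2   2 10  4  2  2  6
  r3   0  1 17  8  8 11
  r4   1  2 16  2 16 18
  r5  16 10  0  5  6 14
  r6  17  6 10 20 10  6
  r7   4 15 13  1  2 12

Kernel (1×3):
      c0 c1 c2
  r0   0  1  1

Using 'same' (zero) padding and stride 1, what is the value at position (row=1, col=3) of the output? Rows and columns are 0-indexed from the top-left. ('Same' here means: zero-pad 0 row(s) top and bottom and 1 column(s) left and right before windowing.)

34

The receptive field on the zero-padded input at this output position is [6 19 15]. Elementwise product with the kernel and sum: 19·1 + 15·1.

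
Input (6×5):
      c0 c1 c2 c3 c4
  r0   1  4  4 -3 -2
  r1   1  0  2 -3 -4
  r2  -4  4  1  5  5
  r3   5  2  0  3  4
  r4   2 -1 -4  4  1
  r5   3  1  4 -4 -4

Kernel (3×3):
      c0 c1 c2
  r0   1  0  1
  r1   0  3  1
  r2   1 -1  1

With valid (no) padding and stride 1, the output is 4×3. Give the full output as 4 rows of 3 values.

0 12 -10
19 10 19
2 19 12
4 -10 21

Output[0,0]: The receptive field on the input at this output position is [1 4 4 / 1 0 2 / -4 4 1]. Elementwise product with the kernel and sum: 1·1 + 4·1 + 0·3 + 2·1 + -4·1 + 4·-1 + 1·1.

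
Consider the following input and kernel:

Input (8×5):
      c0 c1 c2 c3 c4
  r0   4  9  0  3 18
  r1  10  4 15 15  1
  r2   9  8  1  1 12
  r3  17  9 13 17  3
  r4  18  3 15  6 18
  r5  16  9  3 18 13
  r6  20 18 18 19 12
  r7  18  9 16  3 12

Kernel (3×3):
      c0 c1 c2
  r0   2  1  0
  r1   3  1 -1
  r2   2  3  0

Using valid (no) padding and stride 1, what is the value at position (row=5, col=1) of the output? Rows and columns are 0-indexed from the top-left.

The receptive field on the input at this output position is [9 3 18 / 18 18 19 / 9 16 3]. Elementwise product with the kernel and sum: 9·2 + 3·1 + 18·3 + 18·1 + 19·-1 + 9·2 + 16·3.

140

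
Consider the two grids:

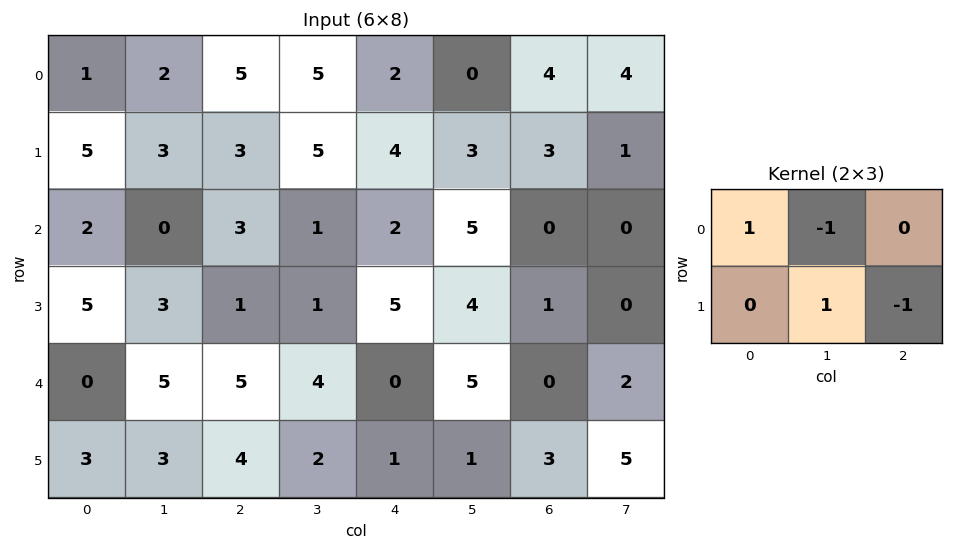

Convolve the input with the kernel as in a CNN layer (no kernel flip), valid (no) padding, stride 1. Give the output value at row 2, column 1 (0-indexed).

-3

The receptive field on the input at this output position is [0 3 1 / 3 1 1]. Elementwise product with the kernel and sum: 0·1 + 3·-1 + 1·1 + 1·-1.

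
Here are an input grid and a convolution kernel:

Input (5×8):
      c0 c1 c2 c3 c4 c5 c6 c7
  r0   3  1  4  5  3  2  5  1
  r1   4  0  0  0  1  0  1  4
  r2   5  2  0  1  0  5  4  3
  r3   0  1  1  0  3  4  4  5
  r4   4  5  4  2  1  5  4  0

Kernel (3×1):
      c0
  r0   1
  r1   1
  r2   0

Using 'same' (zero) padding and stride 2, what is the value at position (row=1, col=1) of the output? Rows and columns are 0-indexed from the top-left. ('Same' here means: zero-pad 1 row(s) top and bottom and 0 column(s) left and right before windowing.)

The receptive field on the zero-padded input at this output position is [0 / 0 / 1]. Elementwise product with the kernel and sum: 0·1 + 0·1.

0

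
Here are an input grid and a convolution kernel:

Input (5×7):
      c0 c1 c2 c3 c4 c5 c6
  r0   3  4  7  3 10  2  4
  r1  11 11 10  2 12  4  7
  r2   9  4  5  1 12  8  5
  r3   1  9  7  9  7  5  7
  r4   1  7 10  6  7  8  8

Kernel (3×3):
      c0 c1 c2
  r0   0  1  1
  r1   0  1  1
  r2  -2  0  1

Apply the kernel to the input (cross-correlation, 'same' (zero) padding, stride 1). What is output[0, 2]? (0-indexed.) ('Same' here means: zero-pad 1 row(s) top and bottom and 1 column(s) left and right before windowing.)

The receptive field on the zero-padded input at this output position is [0 0 0 / 4 7 3 / 11 10 2]. Elementwise product with the kernel and sum: 0·1 + 0·1 + 7·1 + 3·1 + 11·-2 + 2·1.

-10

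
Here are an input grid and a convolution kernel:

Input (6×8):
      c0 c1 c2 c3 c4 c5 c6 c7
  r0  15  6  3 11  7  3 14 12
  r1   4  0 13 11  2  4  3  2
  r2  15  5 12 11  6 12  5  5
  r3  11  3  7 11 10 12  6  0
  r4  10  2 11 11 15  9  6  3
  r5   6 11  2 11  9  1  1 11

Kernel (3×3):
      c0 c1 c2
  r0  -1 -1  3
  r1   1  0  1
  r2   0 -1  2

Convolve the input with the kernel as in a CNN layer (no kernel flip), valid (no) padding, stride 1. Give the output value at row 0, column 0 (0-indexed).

The receptive field on the input at this output position is [15 6 3 / 4 0 13 / 15 5 12]. Elementwise product with the kernel and sum: 15·-1 + 6·-1 + 3·3 + 4·1 + 13·1 + 5·-1 + 12·2.

24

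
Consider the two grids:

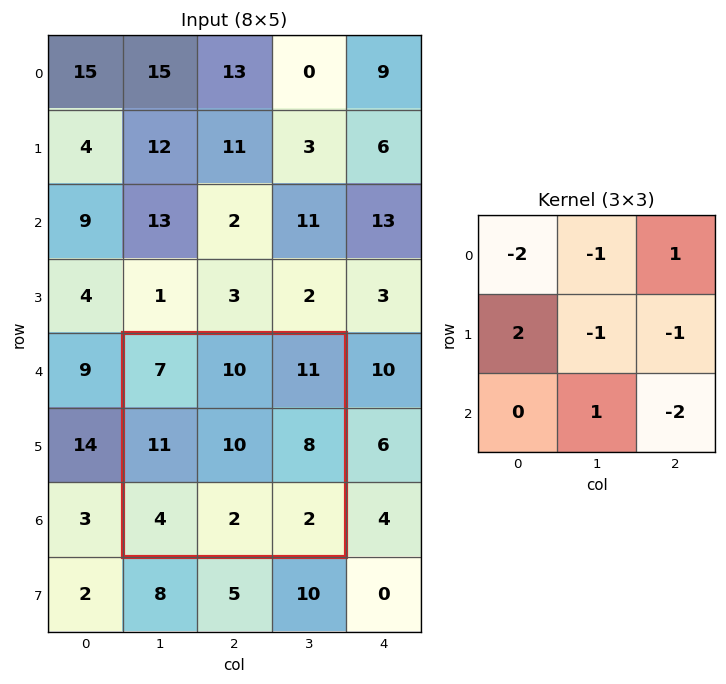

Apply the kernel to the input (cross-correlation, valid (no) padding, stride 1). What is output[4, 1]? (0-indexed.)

The receptive field on the input at this output position is [7 10 11 / 11 10 8 / 4 2 2]. Elementwise product with the kernel and sum: 7·-2 + 10·-1 + 11·1 + 11·2 + 10·-1 + 8·-1 + 2·1 + 2·-2.

-11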